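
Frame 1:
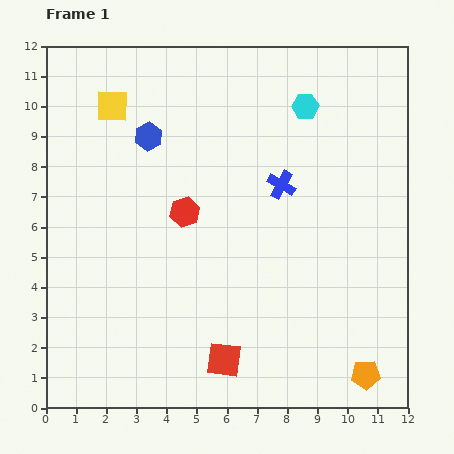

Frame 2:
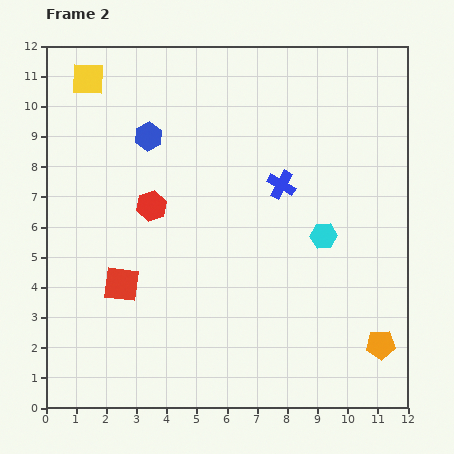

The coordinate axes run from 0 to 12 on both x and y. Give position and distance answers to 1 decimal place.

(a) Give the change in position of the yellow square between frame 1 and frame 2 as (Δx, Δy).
(-0.8, 0.9)

The yellow square was at (2.2, 10.0) in frame 1 and (1.4, 10.9) in frame 2.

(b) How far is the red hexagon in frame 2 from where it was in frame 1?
1.1

The red hexagon moved from (4.6, 6.5) to (3.5, 6.7), a distance of √(1.1² + 0.2²) ≈ 1.1.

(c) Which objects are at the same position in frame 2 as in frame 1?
the blue hexagon, the blue cross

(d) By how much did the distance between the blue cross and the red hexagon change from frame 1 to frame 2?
+1.1

Distance in frame 1: 3.3. Distance in frame 2: 4.4.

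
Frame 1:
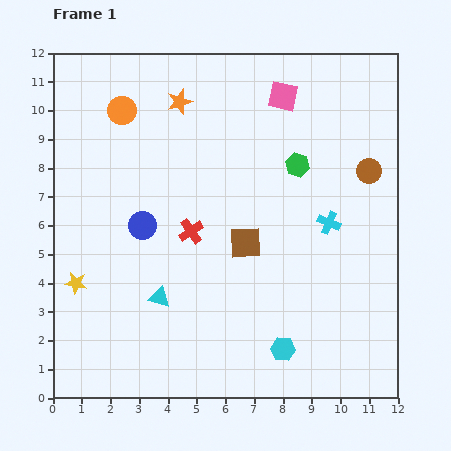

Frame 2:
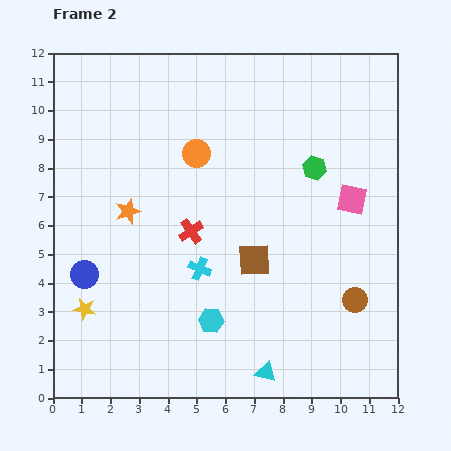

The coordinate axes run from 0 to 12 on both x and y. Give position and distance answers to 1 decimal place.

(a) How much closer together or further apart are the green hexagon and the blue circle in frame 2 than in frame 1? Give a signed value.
+3.0

Distance in frame 1: 5.8. Distance in frame 2: 8.8.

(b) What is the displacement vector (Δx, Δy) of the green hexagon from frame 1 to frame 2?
(0.6, -0.1)

The green hexagon was at (8.5, 8.1) in frame 1 and (9.1, 8.0) in frame 2.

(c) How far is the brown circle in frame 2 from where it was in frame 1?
4.5

The brown circle moved from (11.0, 7.9) to (10.5, 3.4), a distance of √(0.5² + 4.5²) ≈ 4.5.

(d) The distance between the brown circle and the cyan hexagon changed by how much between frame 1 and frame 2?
-1.9

Distance in frame 1: 6.9. Distance in frame 2: 5.0.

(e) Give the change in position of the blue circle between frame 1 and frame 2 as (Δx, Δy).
(-2.0, -1.7)

The blue circle was at (3.1, 6.0) in frame 1 and (1.1, 4.3) in frame 2.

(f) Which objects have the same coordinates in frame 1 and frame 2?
the red cross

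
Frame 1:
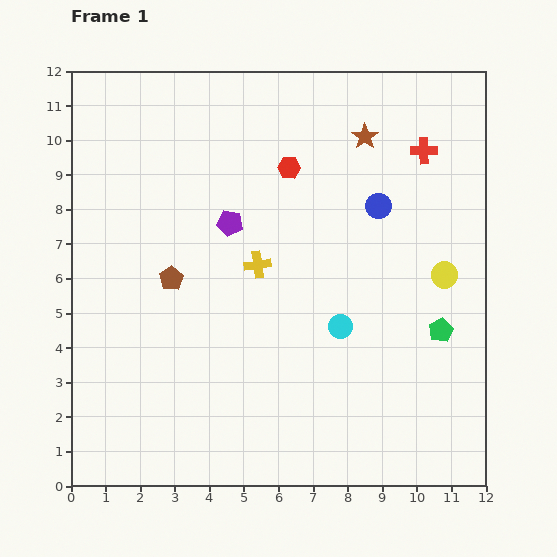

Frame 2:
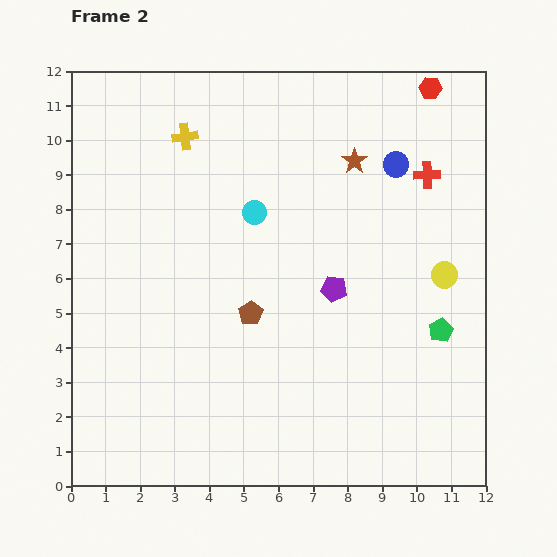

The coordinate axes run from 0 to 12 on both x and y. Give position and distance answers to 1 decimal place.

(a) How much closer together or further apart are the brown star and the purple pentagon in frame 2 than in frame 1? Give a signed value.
-0.9

Distance in frame 1: 4.6. Distance in frame 2: 3.7.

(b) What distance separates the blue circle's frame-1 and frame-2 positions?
1.3

The blue circle moved from (8.9, 8.1) to (9.4, 9.3), a distance of √(0.5² + 1.2²) ≈ 1.3.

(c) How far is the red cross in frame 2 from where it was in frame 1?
0.7

The red cross moved from (10.2, 9.7) to (10.3, 9.0), a distance of √(0.1² + 0.7²) ≈ 0.7.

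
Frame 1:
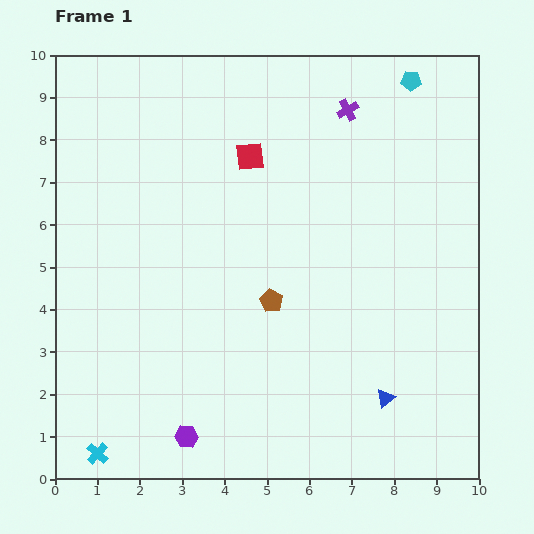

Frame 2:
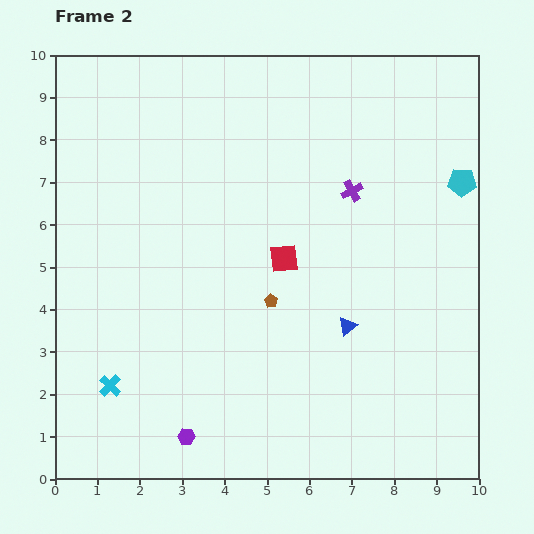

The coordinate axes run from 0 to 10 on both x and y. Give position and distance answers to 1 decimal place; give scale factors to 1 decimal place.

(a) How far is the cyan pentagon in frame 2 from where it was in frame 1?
2.7

The cyan pentagon moved from (8.4, 9.4) to (9.6, 7.0), a distance of √(1.2² + 2.4²) ≈ 2.7.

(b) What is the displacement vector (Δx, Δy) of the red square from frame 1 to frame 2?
(0.8, -2.4)

The red square was at (4.6, 7.6) in frame 1 and (5.4, 5.2) in frame 2.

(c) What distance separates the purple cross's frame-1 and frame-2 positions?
1.9

The purple cross moved from (6.9, 8.7) to (7.0, 6.8), a distance of √(0.1² + 1.9²) ≈ 1.9.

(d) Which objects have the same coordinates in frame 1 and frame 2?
the brown pentagon, the purple hexagon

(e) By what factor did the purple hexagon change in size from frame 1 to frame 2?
0.7×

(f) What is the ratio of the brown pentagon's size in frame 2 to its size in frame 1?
0.6×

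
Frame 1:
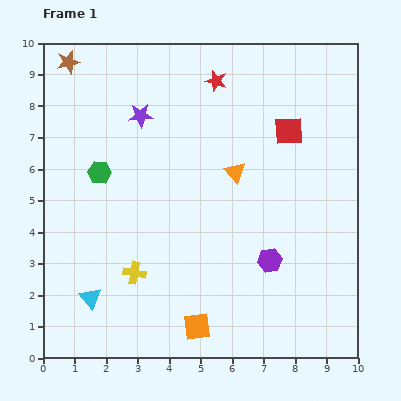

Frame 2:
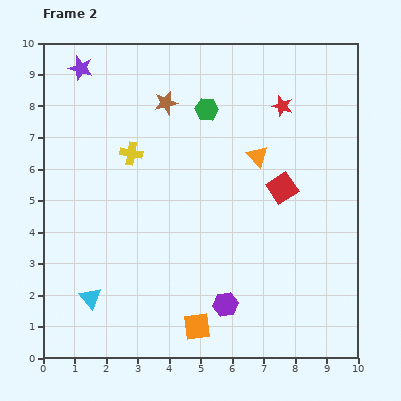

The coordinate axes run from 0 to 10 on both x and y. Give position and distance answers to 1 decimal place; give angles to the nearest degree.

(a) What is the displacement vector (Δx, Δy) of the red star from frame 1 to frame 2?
(2.1, -0.8)

The red star was at (5.5, 8.8) in frame 1 and (7.6, 8.0) in frame 2.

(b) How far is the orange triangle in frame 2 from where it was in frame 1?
0.9

The orange triangle moved from (6.1, 5.9) to (6.8, 6.4), a distance of √(0.7² + 0.5²) ≈ 0.9.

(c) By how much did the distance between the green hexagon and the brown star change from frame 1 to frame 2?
-2.3

Distance in frame 1: 3.6. Distance in frame 2: 1.3.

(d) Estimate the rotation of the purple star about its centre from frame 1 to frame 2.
19° clockwise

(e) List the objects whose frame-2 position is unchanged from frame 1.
the cyan triangle, the orange square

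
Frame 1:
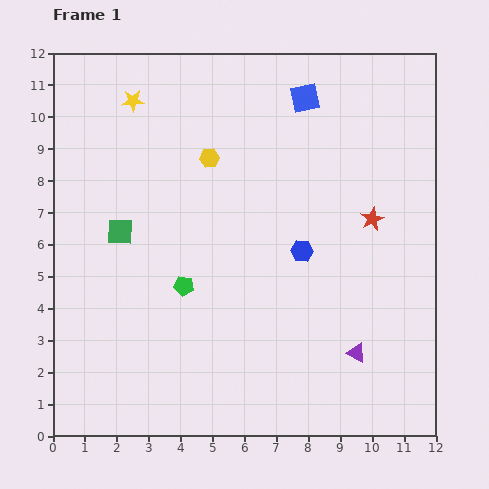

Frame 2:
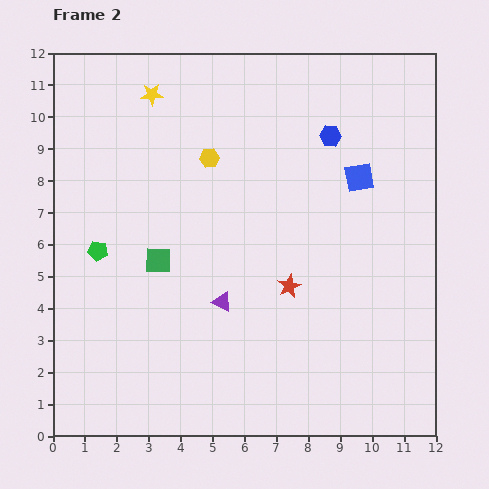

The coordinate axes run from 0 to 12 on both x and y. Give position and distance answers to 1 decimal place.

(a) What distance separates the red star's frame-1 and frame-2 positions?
3.3

The red star moved from (10.0, 6.8) to (7.4, 4.7), a distance of √(2.6² + 2.1²) ≈ 3.3.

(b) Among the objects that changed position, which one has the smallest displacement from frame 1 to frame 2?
the yellow star

(moved 0.6)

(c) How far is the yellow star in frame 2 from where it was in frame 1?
0.6

The yellow star moved from (2.5, 10.5) to (3.1, 10.7), a distance of √(0.6² + 0.2²) ≈ 0.6.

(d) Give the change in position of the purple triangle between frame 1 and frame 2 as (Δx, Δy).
(-4.2, 1.6)

The purple triangle was at (9.5, 2.6) in frame 1 and (5.3, 4.2) in frame 2.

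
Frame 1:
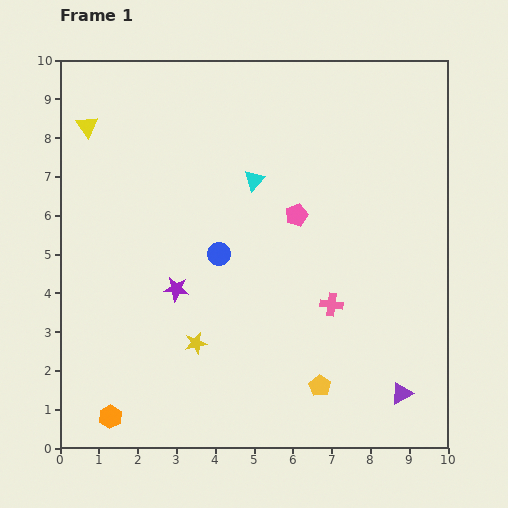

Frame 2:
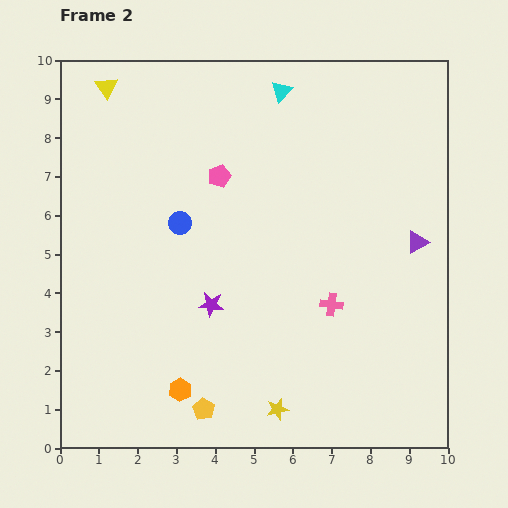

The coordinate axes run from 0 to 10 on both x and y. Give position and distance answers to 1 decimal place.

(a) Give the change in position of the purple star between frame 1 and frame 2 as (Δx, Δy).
(0.9, -0.4)

The purple star was at (3.0, 4.1) in frame 1 and (3.9, 3.7) in frame 2.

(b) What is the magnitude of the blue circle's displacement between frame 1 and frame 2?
1.3

The blue circle moved from (4.1, 5.0) to (3.1, 5.8), a distance of √(1.0² + 0.8²) ≈ 1.3.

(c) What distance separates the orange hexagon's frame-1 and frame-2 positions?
1.9

The orange hexagon moved from (1.3, 0.8) to (3.1, 1.5), a distance of √(1.8² + 0.7²) ≈ 1.9.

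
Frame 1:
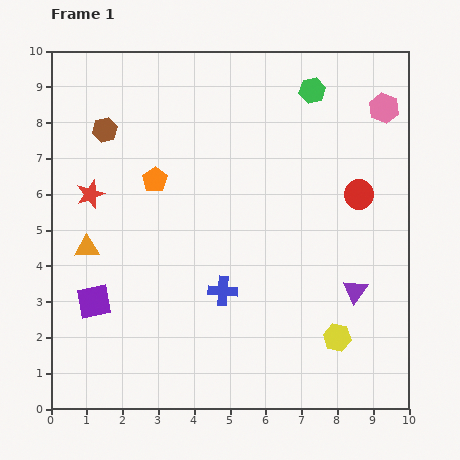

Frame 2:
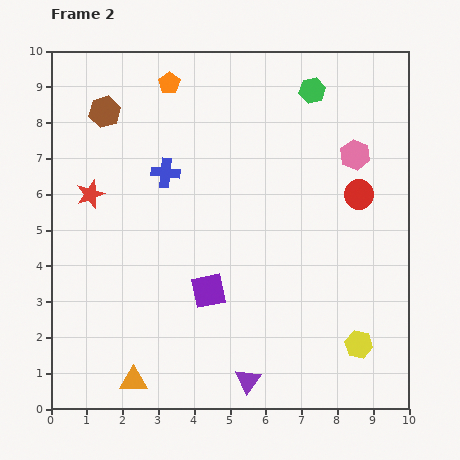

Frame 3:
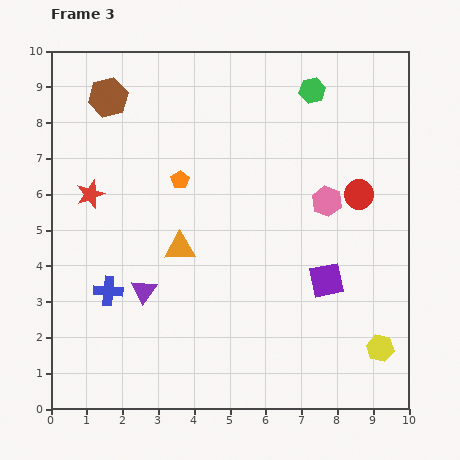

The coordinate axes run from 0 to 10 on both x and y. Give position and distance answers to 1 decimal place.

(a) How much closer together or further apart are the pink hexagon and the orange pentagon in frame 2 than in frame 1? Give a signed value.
-1.1

Distance in frame 1: 6.7. Distance in frame 2: 5.6.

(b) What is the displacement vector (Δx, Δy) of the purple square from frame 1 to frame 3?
(6.5, 0.6)

The purple square was at (1.2, 3.0) in frame 1 and (7.7, 3.6) in frame 3.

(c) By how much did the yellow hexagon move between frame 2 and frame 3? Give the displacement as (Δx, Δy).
(0.6, -0.1)

The yellow hexagon was at (8.6, 1.8) in frame 2 and (9.2, 1.7) in frame 3.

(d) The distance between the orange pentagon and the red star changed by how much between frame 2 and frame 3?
-1.3

Distance in frame 2: 3.8. Distance in frame 3: 2.5.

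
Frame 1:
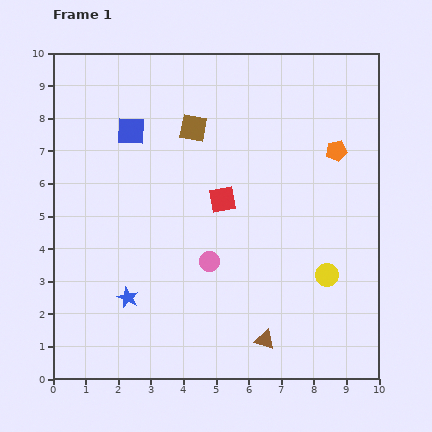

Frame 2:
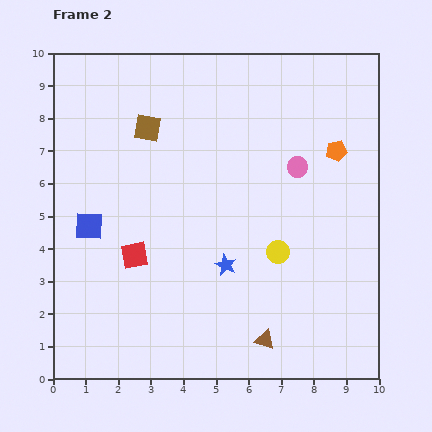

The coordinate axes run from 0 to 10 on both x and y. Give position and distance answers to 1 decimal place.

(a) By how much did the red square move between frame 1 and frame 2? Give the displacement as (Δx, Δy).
(-2.7, -1.7)

The red square was at (5.2, 5.5) in frame 1 and (2.5, 3.8) in frame 2.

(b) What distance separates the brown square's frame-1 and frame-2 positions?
1.4

The brown square moved from (4.3, 7.7) to (2.9, 7.7), a distance of √(1.4² + 0.0²) ≈ 1.4.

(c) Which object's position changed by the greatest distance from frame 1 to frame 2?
the pink circle

(moved 4.0; next 3.2)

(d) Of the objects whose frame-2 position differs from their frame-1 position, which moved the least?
the brown square

(moved 1.4)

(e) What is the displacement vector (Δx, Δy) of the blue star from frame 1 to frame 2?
(3.0, 1.0)

The blue star was at (2.3, 2.5) in frame 1 and (5.3, 3.5) in frame 2.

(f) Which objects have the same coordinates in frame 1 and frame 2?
the brown triangle, the orange pentagon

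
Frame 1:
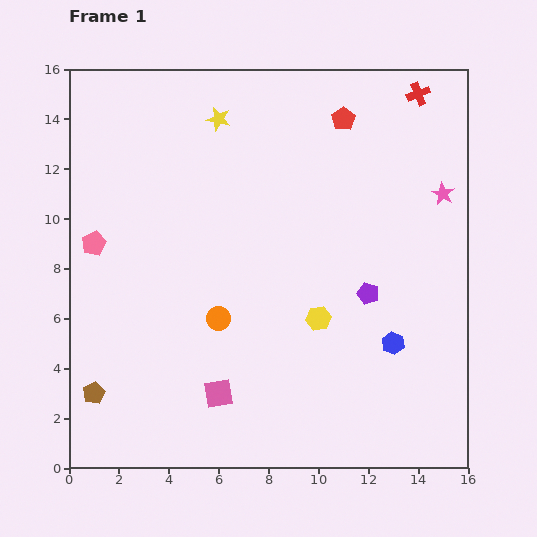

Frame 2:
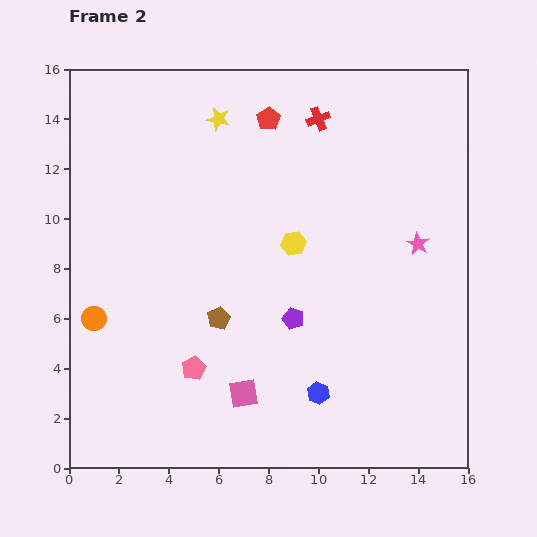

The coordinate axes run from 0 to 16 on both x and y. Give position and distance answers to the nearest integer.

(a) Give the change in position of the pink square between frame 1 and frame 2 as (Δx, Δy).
(1, 0)

The pink square was at (6, 3) in frame 1 and (7, 3) in frame 2.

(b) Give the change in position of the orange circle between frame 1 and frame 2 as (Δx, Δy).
(-5, 0)

The orange circle was at (6, 6) in frame 1 and (1, 6) in frame 2.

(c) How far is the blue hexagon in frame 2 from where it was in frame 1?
4

The blue hexagon moved from (13, 5) to (10, 3), a distance of √(3² + 2²) ≈ 4.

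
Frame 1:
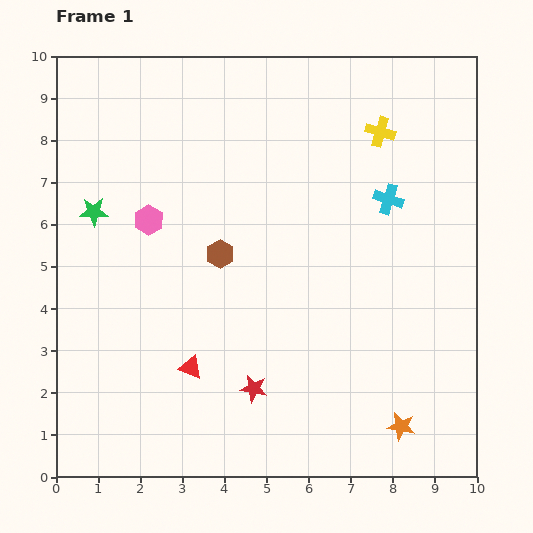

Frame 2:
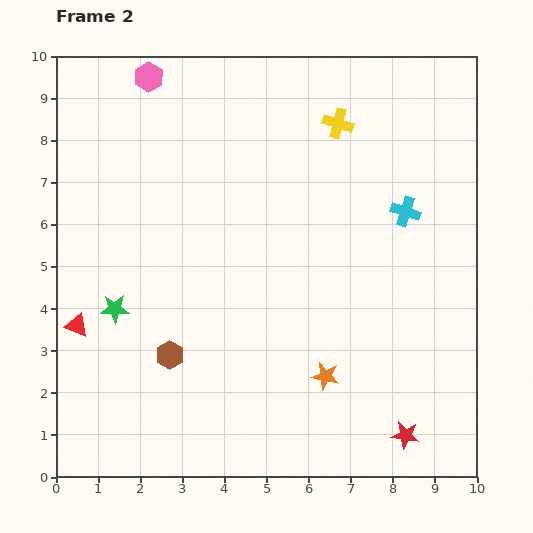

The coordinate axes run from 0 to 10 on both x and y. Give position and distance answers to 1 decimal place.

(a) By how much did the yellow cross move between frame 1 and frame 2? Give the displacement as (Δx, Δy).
(-1.0, 0.2)

The yellow cross was at (7.7, 8.2) in frame 1 and (6.7, 8.4) in frame 2.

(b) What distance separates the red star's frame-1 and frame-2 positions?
3.8

The red star moved from (4.7, 2.1) to (8.3, 1.0), a distance of √(3.6² + 1.1²) ≈ 3.8.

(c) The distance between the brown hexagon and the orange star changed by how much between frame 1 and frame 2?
-2.2

Distance in frame 1: 5.9. Distance in frame 2: 3.7.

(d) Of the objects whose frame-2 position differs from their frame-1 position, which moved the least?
the cyan cross

(moved 0.5)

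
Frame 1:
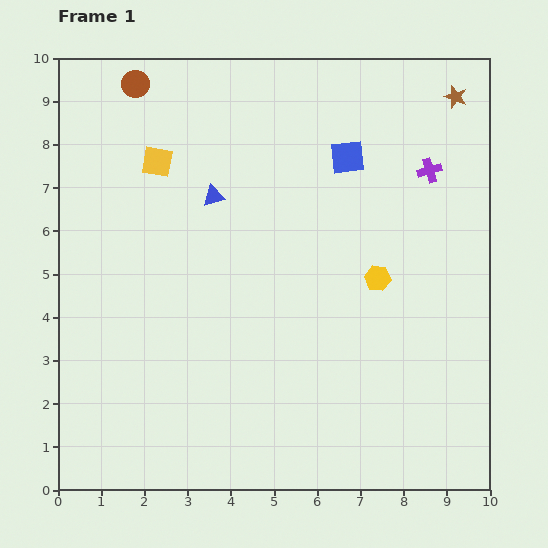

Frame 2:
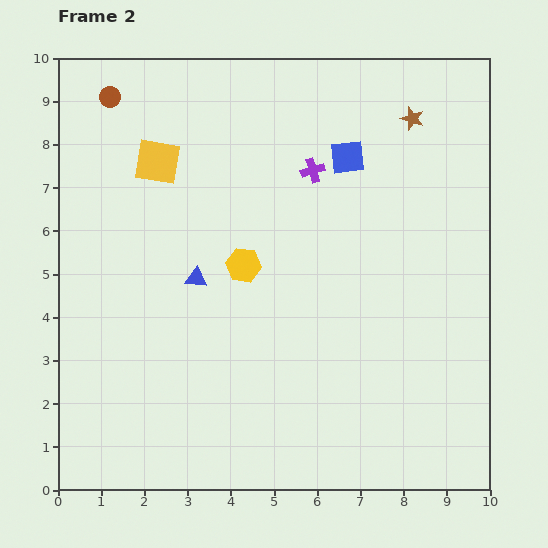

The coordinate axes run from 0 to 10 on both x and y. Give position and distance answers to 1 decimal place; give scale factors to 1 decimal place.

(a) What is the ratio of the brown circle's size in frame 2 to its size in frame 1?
0.8×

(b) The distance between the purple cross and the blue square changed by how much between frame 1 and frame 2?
-1.0

Distance in frame 1: 1.9. Distance in frame 2: 0.9.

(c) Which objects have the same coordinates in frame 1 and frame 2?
the blue square, the yellow square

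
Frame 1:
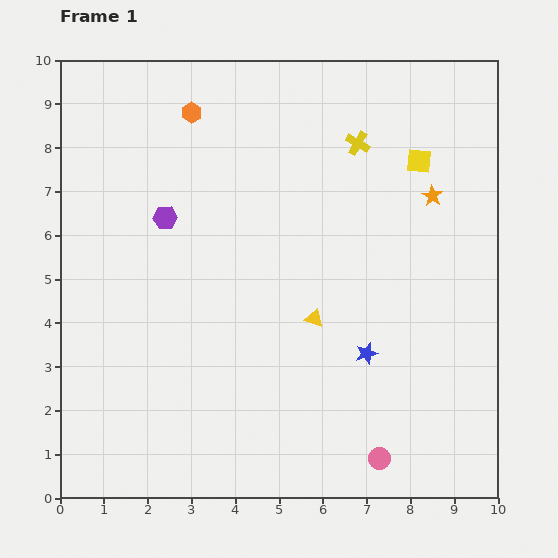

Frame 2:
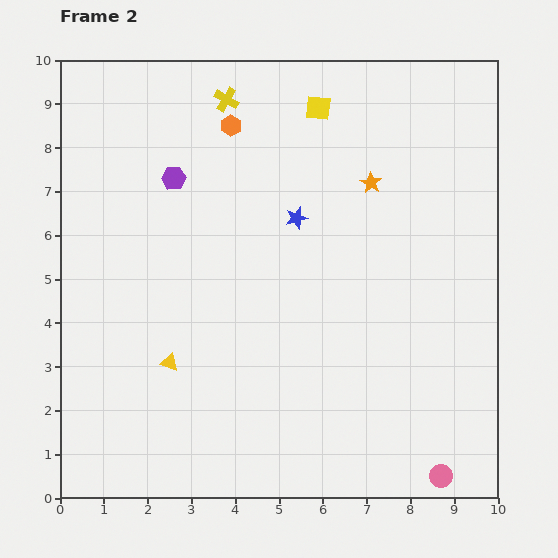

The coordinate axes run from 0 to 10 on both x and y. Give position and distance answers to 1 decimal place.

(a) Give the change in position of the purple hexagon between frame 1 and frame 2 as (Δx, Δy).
(0.2, 0.9)

The purple hexagon was at (2.4, 6.4) in frame 1 and (2.6, 7.3) in frame 2.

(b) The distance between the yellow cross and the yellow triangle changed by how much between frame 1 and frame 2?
+2.0

Distance in frame 1: 4.1. Distance in frame 2: 6.1.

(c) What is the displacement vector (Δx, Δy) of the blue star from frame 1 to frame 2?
(-1.6, 3.1)

The blue star was at (7.0, 3.3) in frame 1 and (5.4, 6.4) in frame 2.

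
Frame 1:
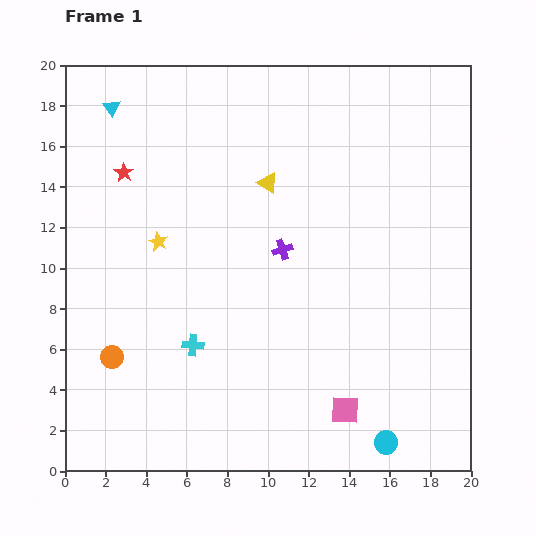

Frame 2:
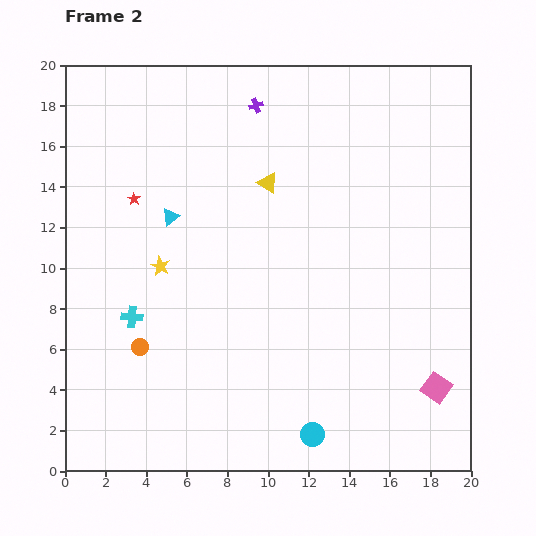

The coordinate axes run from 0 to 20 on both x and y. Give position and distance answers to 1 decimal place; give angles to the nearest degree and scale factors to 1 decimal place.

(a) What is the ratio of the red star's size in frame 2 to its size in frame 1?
0.6×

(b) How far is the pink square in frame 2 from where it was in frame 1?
4.6

The pink square moved from (13.8, 3.0) to (18.3, 4.1), a distance of √(4.5² + 1.1²) ≈ 4.6.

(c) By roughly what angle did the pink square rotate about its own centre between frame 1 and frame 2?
34° clockwise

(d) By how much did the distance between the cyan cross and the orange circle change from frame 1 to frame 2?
-2.4

Distance in frame 1: 4.0. Distance in frame 2: 1.6.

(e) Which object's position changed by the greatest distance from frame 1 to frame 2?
the purple cross

(moved 7.2; next 6.1)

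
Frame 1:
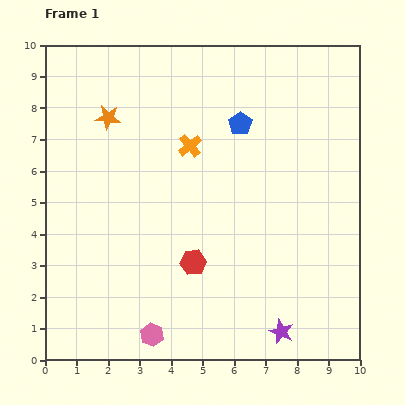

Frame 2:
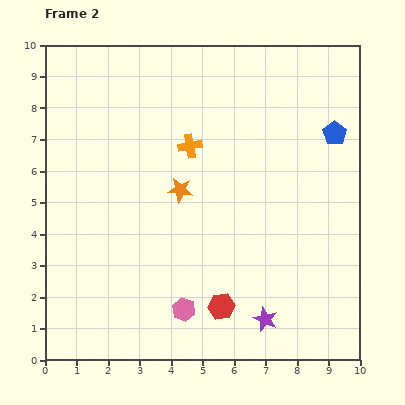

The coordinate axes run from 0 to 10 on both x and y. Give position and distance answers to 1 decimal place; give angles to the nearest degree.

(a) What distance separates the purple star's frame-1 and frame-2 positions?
0.6

The purple star moved from (7.5, 0.9) to (7.0, 1.3), a distance of √(0.5² + 0.4²) ≈ 0.6.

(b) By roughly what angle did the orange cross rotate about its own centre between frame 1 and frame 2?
29° clockwise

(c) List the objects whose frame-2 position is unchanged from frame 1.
the orange cross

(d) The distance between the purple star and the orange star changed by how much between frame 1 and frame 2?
-3.8

Distance in frame 1: 8.7. Distance in frame 2: 4.9.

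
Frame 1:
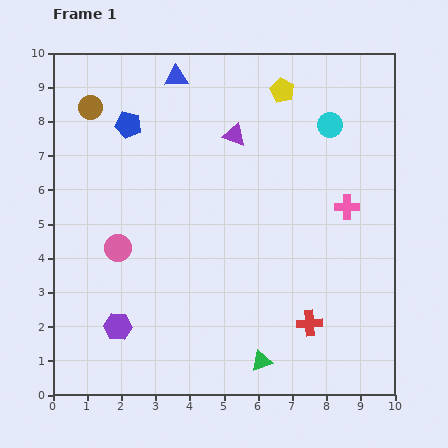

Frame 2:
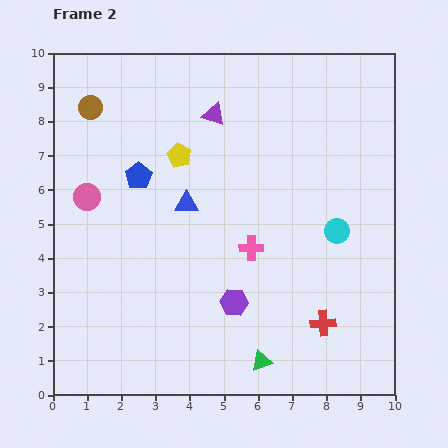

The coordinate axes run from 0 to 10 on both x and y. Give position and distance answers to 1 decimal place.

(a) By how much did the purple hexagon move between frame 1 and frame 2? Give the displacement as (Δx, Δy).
(3.4, 0.7)

The purple hexagon was at (1.9, 2.0) in frame 1 and (5.3, 2.7) in frame 2.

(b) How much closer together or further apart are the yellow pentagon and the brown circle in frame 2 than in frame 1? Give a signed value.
-2.6

Distance in frame 1: 5.6. Distance in frame 2: 3.0.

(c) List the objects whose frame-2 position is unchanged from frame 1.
the brown circle, the green triangle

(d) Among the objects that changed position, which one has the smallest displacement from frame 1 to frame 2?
the red cross

(moved 0.4)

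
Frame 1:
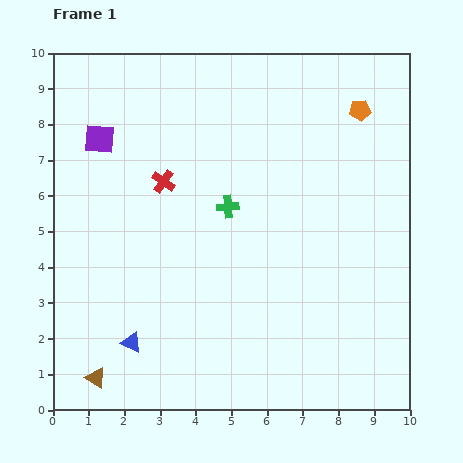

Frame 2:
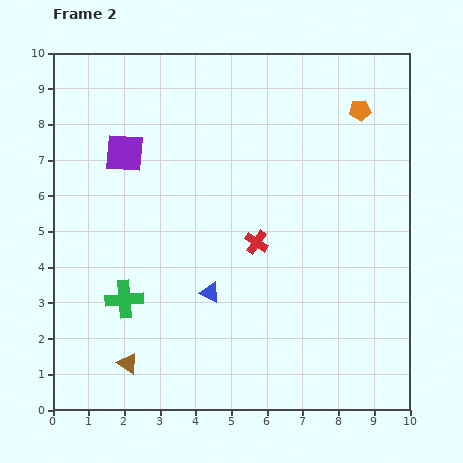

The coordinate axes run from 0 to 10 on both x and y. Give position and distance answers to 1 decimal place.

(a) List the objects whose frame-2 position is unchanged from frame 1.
the orange pentagon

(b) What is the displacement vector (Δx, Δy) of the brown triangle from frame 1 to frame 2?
(0.9, 0.4)

The brown triangle was at (1.2, 0.9) in frame 1 and (2.1, 1.3) in frame 2.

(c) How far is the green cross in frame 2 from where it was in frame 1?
3.9

The green cross moved from (4.9, 5.7) to (2.0, 3.1), a distance of √(2.9² + 2.6²) ≈ 3.9.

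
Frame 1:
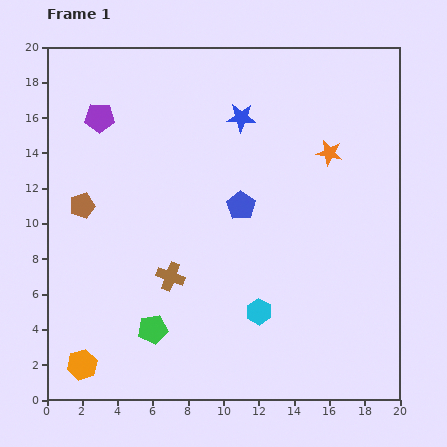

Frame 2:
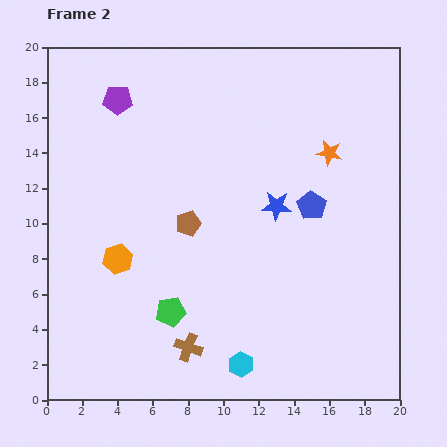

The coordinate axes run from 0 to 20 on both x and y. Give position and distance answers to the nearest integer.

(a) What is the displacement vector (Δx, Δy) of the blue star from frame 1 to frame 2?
(2, -5)

The blue star was at (11, 16) in frame 1 and (13, 11) in frame 2.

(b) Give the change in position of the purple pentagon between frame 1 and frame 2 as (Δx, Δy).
(1, 1)

The purple pentagon was at (3, 16) in frame 1 and (4, 17) in frame 2.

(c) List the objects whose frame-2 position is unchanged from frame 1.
the orange star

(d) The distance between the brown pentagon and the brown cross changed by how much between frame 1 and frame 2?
+1

Distance in frame 1: 6. Distance in frame 2: 7.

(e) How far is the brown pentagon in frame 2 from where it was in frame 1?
6

The brown pentagon moved from (2, 11) to (8, 10), a distance of √(6² + 1²) ≈ 6.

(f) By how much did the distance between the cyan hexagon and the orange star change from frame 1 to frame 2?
+3

Distance in frame 1: 10. Distance in frame 2: 13.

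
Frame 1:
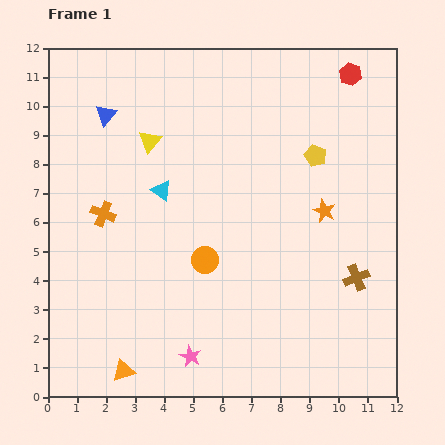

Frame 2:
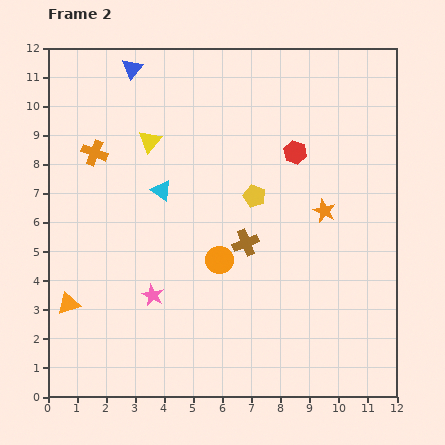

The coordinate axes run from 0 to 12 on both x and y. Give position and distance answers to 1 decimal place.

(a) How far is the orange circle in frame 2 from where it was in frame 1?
0.5

The orange circle moved from (5.4, 4.7) to (5.9, 4.7), a distance of √(0.5² + 0.0²) ≈ 0.5.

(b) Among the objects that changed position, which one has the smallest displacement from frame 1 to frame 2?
the orange circle

(moved 0.5)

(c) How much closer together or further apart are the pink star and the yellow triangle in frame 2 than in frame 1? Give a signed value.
-2.2

Distance in frame 1: 7.5. Distance in frame 2: 5.3.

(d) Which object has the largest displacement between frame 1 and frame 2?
the brown cross

(moved 4.0; next 3.3)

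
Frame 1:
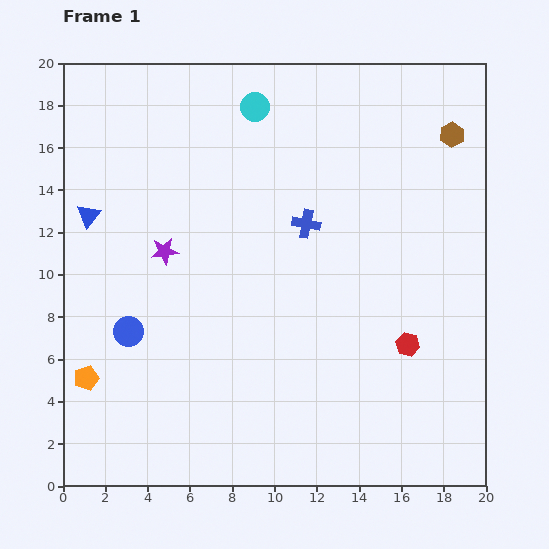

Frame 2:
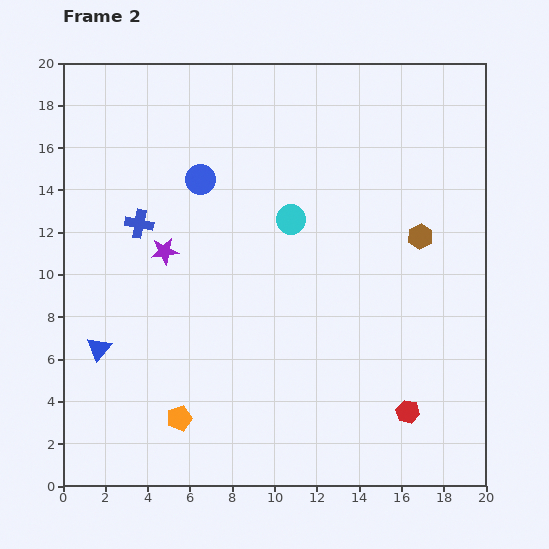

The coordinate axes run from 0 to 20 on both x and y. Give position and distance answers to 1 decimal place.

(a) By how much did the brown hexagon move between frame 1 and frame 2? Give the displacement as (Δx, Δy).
(-1.5, -4.8)

The brown hexagon was at (18.4, 16.6) in frame 1 and (16.9, 11.8) in frame 2.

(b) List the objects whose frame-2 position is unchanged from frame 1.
the purple star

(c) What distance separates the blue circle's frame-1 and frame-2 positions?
8.0

The blue circle moved from (3.1, 7.3) to (6.5, 14.5), a distance of √(3.4² + 7.2²) ≈ 8.0.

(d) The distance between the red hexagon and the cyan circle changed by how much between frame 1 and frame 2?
-2.7

Distance in frame 1: 13.3. Distance in frame 2: 10.6.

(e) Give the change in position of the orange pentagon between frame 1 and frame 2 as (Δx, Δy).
(4.4, -1.9)

The orange pentagon was at (1.1, 5.1) in frame 1 and (5.5, 3.2) in frame 2.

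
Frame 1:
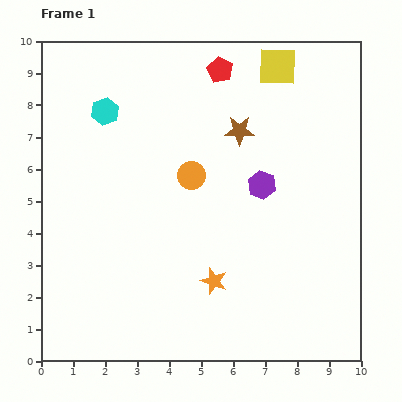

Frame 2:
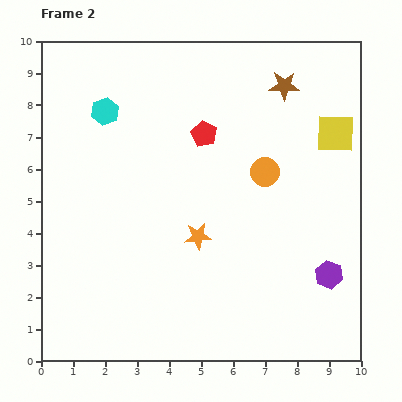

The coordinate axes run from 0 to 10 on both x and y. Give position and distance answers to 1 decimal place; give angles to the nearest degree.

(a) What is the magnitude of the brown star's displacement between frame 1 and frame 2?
2.0

The brown star moved from (6.2, 7.2) to (7.6, 8.6), a distance of √(1.4² + 1.4²) ≈ 2.0.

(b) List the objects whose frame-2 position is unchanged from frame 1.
the cyan hexagon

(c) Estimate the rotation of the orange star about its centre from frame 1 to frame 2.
25° counter-clockwise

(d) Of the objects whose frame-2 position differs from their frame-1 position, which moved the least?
the orange star

(moved 1.5)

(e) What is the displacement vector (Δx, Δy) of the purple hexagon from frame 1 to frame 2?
(2.1, -2.8)

The purple hexagon was at (6.9, 5.5) in frame 1 and (9.0, 2.7) in frame 2.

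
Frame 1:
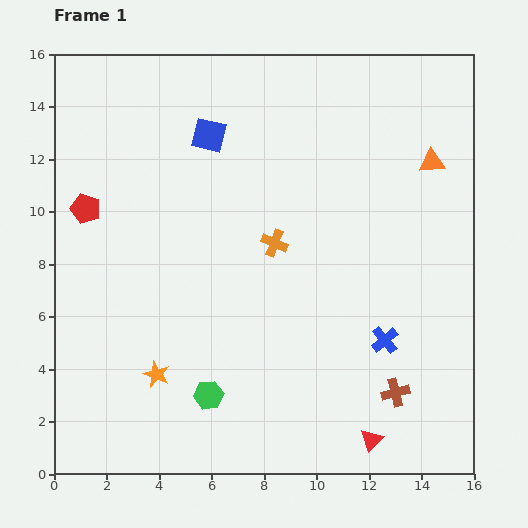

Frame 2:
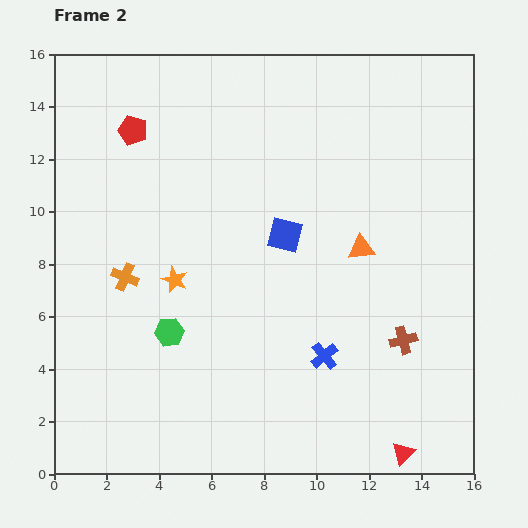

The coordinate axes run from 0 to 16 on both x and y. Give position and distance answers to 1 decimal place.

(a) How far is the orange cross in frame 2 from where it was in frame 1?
5.8

The orange cross moved from (8.4, 8.8) to (2.7, 7.5), a distance of √(5.7² + 1.3²) ≈ 5.8.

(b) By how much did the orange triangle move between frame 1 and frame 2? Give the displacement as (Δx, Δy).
(-2.7, -3.3)

The orange triangle was at (14.4, 11.9) in frame 1 and (11.7, 8.6) in frame 2.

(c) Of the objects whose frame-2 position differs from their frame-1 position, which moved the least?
the red triangle

(moved 1.3)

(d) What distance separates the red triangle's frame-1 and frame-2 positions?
1.3

The red triangle moved from (12.1, 1.3) to (13.3, 0.8), a distance of √(1.2² + 0.5²) ≈ 1.3.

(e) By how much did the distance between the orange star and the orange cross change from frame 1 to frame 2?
-4.8

Distance in frame 1: 6.7. Distance in frame 2: 1.9.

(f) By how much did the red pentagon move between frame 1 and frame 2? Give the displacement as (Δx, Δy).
(1.8, 3.0)

The red pentagon was at (1.2, 10.1) in frame 1 and (3.0, 13.1) in frame 2.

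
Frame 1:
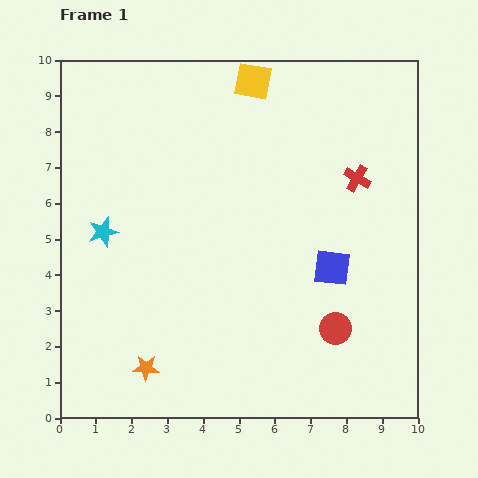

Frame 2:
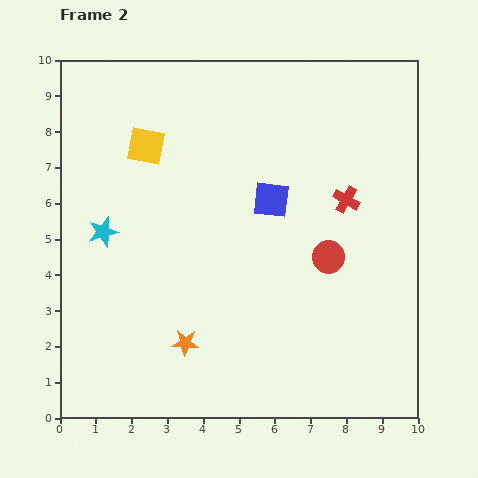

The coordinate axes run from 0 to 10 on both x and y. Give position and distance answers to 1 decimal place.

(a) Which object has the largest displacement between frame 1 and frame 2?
the yellow square

(moved 3.5; next 2.5)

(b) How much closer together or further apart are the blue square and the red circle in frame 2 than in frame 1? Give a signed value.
+0.6

Distance in frame 1: 1.7. Distance in frame 2: 2.3.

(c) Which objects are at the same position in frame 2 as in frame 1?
the cyan star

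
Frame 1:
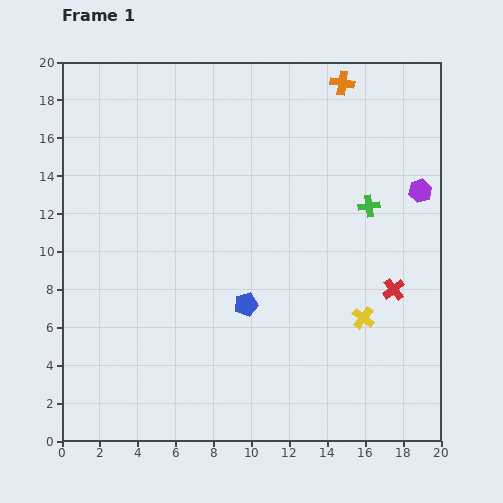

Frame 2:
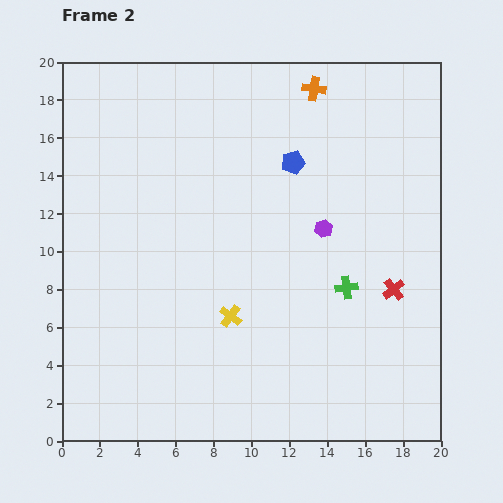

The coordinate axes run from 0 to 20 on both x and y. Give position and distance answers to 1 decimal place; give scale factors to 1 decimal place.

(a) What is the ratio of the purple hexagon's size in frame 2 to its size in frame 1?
0.8×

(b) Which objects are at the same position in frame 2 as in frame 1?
the red cross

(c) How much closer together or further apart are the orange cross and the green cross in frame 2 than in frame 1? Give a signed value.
+4.0

Distance in frame 1: 6.6. Distance in frame 2: 10.6.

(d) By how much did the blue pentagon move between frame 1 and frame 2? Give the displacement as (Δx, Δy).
(2.5, 7.5)

The blue pentagon was at (9.7, 7.2) in frame 1 and (12.2, 14.7) in frame 2.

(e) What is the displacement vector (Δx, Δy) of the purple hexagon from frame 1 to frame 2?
(-5.1, -2.0)

The purple hexagon was at (18.9, 13.2) in frame 1 and (13.8, 11.2) in frame 2.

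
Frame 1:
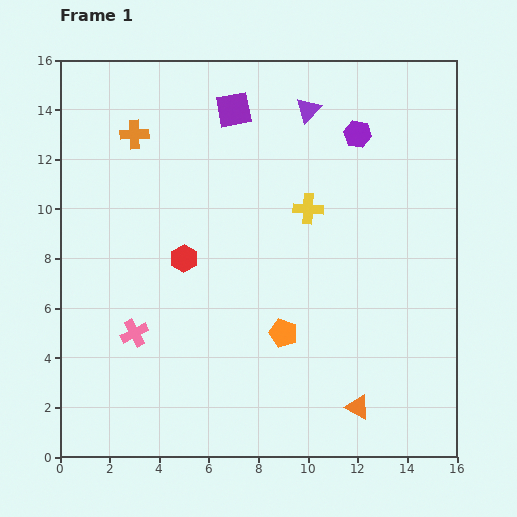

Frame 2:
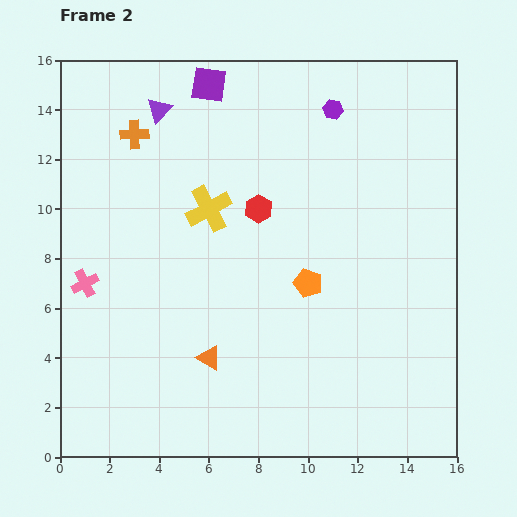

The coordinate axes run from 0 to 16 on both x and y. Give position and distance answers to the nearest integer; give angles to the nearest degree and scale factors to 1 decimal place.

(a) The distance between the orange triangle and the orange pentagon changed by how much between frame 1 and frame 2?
+1

Distance in frame 1: 4. Distance in frame 2: 5.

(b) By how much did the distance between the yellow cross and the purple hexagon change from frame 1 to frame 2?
+2

Distance in frame 1: 4. Distance in frame 2: 6.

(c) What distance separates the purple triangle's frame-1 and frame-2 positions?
6

The purple triangle moved from (10, 14) to (4, 14), a distance of √(6² + 0²) ≈ 6.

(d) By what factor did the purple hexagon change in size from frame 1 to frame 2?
0.7×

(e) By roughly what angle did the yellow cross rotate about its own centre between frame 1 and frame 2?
32° counter-clockwise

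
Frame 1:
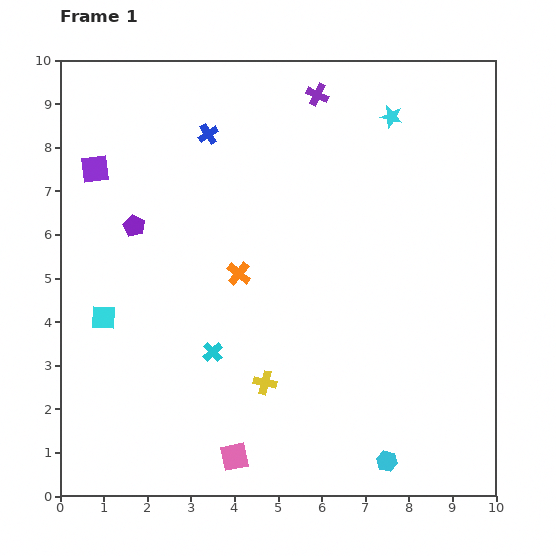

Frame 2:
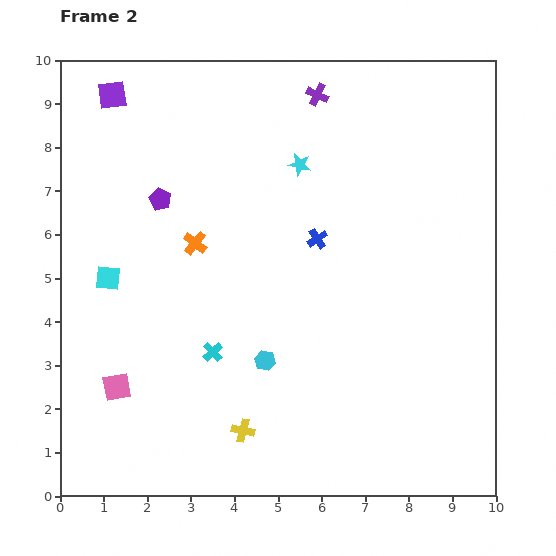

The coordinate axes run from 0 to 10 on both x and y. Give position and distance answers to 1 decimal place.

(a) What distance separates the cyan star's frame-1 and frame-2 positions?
2.4

The cyan star moved from (7.6, 8.7) to (5.5, 7.6), a distance of √(2.1² + 1.1²) ≈ 2.4.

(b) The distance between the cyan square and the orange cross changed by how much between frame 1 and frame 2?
-1.1

Distance in frame 1: 3.3. Distance in frame 2: 2.2.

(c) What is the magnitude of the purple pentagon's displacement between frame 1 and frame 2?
0.8

The purple pentagon moved from (1.7, 6.2) to (2.3, 6.8), a distance of √(0.6² + 0.6²) ≈ 0.8.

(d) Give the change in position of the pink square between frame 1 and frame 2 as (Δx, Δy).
(-2.7, 1.6)

The pink square was at (4.0, 0.9) in frame 1 and (1.3, 2.5) in frame 2.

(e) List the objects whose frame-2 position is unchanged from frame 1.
the purple cross, the cyan cross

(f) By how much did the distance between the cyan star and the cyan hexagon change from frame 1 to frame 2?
-3.3

Distance in frame 1: 7.9. Distance in frame 2: 4.6.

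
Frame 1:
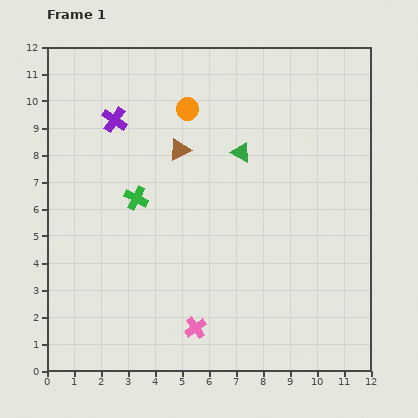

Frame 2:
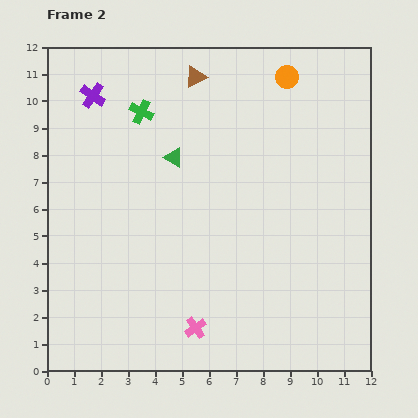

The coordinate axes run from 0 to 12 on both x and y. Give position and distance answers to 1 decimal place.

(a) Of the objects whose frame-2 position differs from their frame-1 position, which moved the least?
the purple cross

(moved 1.2)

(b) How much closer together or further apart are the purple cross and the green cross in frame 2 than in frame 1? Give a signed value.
-1.1

Distance in frame 1: 3.0. Distance in frame 2: 1.9.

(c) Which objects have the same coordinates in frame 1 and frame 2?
the pink cross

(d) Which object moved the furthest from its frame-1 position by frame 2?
the orange circle

(moved 3.9; next 3.2)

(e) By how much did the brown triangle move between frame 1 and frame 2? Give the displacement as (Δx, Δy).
(0.6, 2.7)

The brown triangle was at (4.9, 8.2) in frame 1 and (5.5, 10.9) in frame 2.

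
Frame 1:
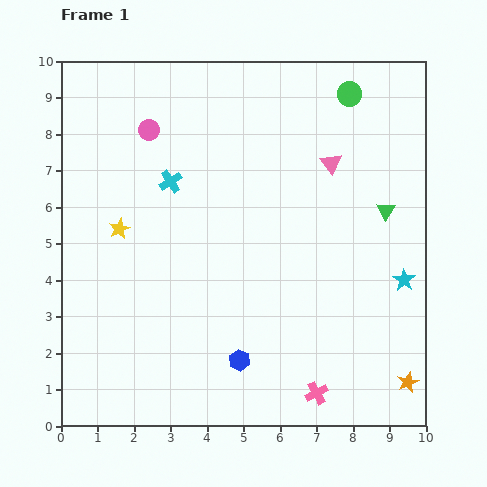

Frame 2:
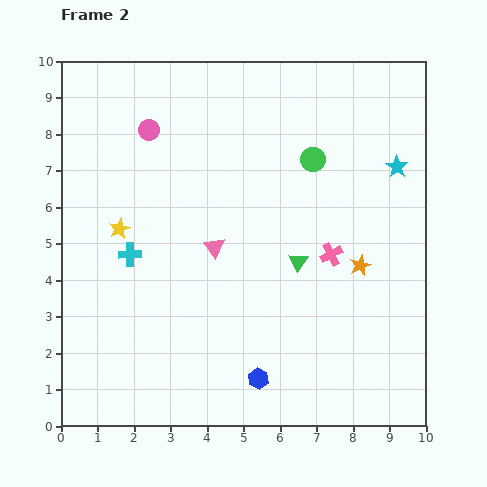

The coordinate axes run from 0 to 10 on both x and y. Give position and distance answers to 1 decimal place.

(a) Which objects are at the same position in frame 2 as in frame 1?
the pink circle, the yellow star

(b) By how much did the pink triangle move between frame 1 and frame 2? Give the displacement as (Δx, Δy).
(-3.2, -2.3)

The pink triangle was at (7.4, 7.2) in frame 1 and (4.2, 4.9) in frame 2.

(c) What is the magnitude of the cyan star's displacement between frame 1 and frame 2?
3.1

The cyan star moved from (9.4, 4.0) to (9.2, 7.1), a distance of √(0.2² + 3.1²) ≈ 3.1.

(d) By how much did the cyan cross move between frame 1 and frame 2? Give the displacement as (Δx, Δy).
(-1.1, -2.0)

The cyan cross was at (3.0, 6.7) in frame 1 and (1.9, 4.7) in frame 2.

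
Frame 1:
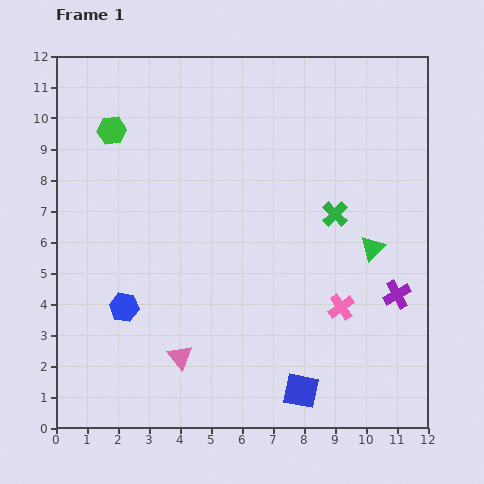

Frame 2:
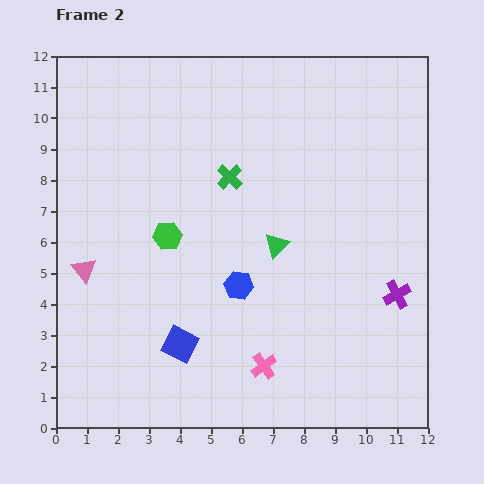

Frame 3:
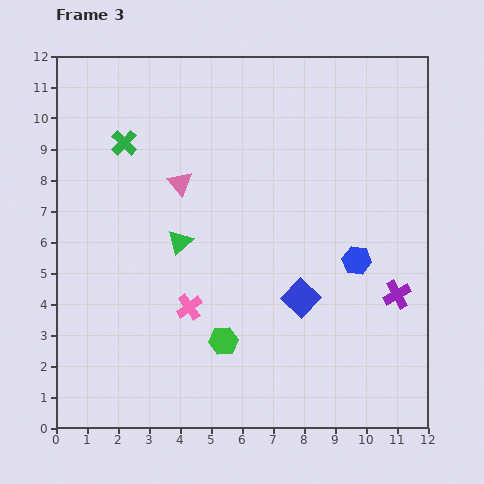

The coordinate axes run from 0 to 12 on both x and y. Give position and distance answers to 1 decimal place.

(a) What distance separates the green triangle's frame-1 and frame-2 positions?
3.1

The green triangle moved from (10.2, 5.8) to (7.1, 5.9), a distance of √(3.1² + 0.1²) ≈ 3.1.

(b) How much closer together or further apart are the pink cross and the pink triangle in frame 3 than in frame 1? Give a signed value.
-1.4

Distance in frame 1: 5.4. Distance in frame 3: 4.0.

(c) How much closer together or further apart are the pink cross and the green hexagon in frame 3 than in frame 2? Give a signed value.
-3.6

Distance in frame 2: 5.2. Distance in frame 3: 1.6.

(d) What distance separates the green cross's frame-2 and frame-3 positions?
3.6

The green cross moved from (5.6, 8.1) to (2.2, 9.2), a distance of √(3.4² + 1.1²) ≈ 3.6.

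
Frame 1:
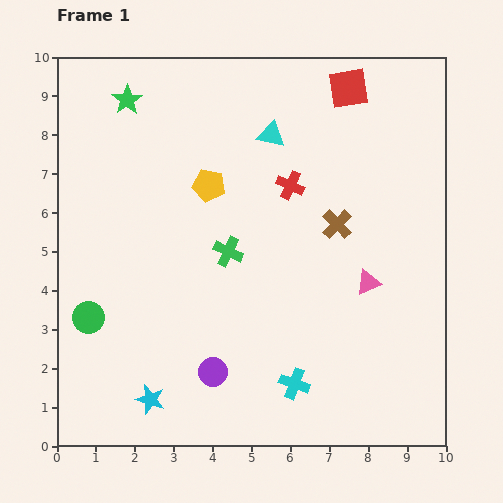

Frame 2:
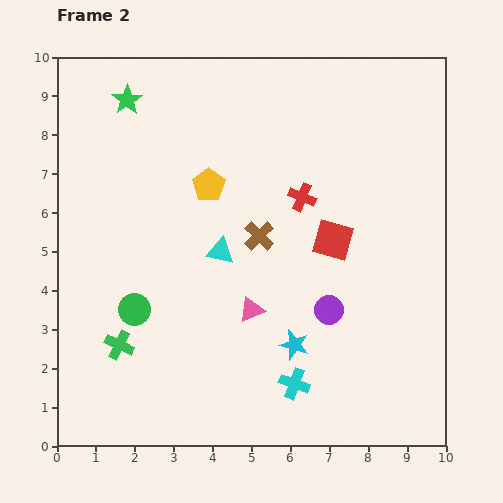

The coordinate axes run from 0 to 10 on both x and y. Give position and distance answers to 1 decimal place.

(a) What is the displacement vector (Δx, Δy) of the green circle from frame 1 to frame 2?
(1.2, 0.2)

The green circle was at (0.8, 3.3) in frame 1 and (2.0, 3.5) in frame 2.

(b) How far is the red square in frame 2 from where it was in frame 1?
3.9

The red square moved from (7.5, 9.2) to (7.1, 5.3), a distance of √(0.4² + 3.9²) ≈ 3.9.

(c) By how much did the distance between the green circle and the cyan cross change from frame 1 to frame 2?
-1.1

Distance in frame 1: 5.6. Distance in frame 2: 4.5.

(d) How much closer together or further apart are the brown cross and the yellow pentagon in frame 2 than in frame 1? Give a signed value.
-1.6

Distance in frame 1: 3.4. Distance in frame 2: 1.8.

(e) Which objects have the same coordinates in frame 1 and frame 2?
the cyan cross, the green star, the yellow pentagon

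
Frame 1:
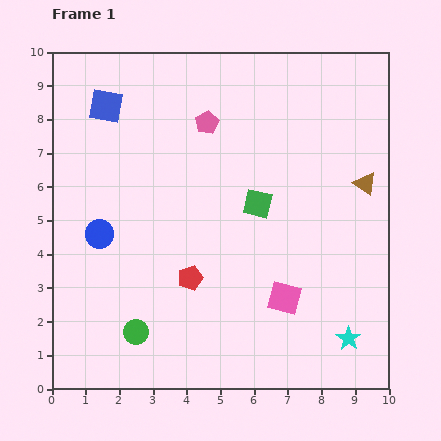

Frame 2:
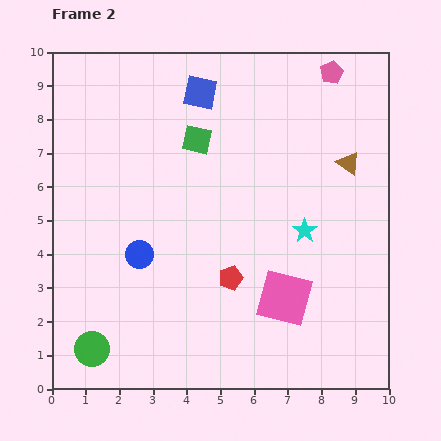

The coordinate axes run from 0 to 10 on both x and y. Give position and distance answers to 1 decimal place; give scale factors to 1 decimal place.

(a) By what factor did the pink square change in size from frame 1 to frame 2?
1.7×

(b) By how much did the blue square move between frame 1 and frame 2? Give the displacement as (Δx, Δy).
(2.8, 0.4)

The blue square was at (1.6, 8.4) in frame 1 and (4.4, 8.8) in frame 2.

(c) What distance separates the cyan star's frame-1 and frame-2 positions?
3.5

The cyan star moved from (8.8, 1.5) to (7.5, 4.7), a distance of √(1.3² + 3.2²) ≈ 3.5.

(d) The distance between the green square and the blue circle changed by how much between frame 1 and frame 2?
-1.0

Distance in frame 1: 4.8. Distance in frame 2: 3.8.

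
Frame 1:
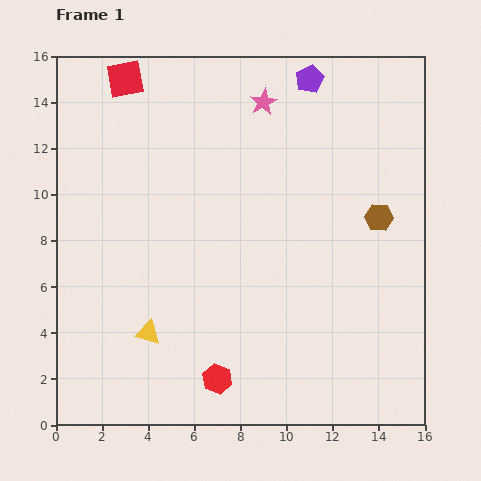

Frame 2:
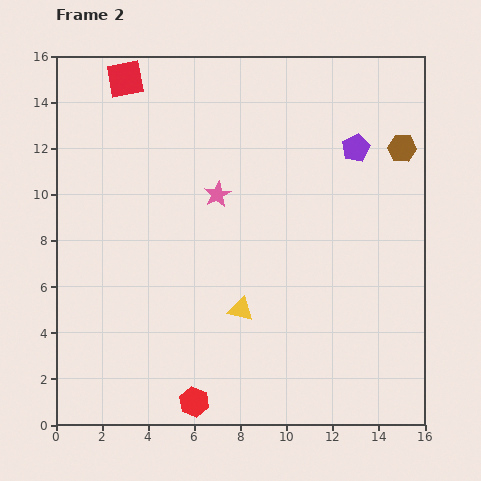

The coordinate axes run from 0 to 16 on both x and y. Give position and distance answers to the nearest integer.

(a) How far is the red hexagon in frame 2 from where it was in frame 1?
1

The red hexagon moved from (7, 2) to (6, 1), a distance of √(1² + 1²) ≈ 1.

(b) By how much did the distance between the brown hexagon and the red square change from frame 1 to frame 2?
-1

Distance in frame 1: 13. Distance in frame 2: 12.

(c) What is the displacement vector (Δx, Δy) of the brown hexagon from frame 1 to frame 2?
(1, 3)

The brown hexagon was at (14, 9) in frame 1 and (15, 12) in frame 2.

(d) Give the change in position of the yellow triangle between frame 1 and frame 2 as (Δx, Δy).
(4, 1)

The yellow triangle was at (4, 4) in frame 1 and (8, 5) in frame 2.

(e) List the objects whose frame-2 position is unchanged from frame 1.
the red square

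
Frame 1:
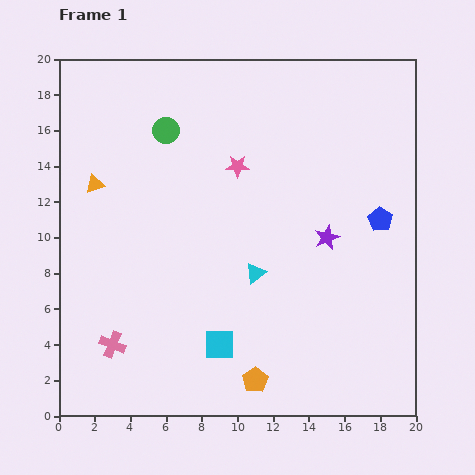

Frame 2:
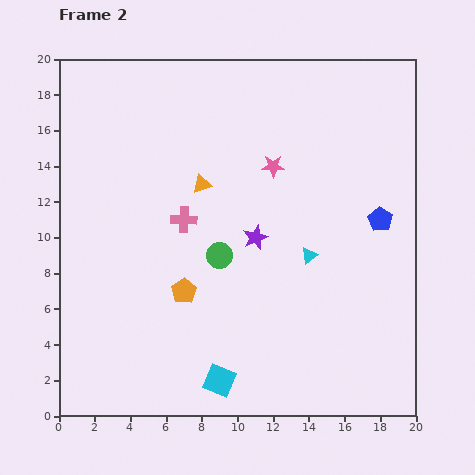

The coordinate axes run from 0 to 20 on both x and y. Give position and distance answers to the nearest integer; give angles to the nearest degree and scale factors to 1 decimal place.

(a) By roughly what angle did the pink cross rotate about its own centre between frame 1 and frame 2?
21° counter-clockwise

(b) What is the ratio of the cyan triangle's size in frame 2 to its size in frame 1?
0.8×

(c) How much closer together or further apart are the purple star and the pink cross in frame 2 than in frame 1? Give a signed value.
-9

Distance in frame 1: 13. Distance in frame 2: 4.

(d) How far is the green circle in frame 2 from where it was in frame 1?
8

The green circle moved from (6, 16) to (9, 9), a distance of √(3² + 7²) ≈ 8.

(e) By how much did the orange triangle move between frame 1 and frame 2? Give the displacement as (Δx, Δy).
(6, 0)

The orange triangle was at (2, 13) in frame 1 and (8, 13) in frame 2.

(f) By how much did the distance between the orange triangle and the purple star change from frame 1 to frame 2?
-9

Distance in frame 1: 13. Distance in frame 2: 4.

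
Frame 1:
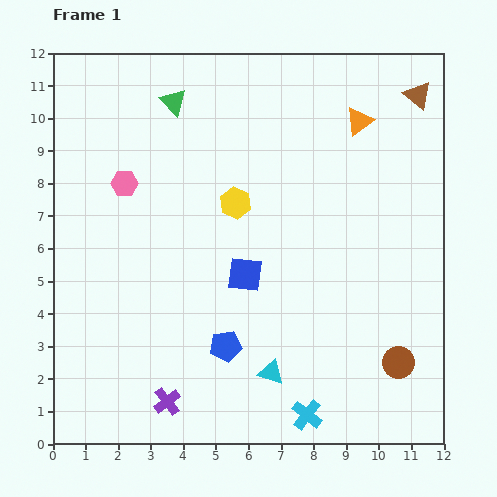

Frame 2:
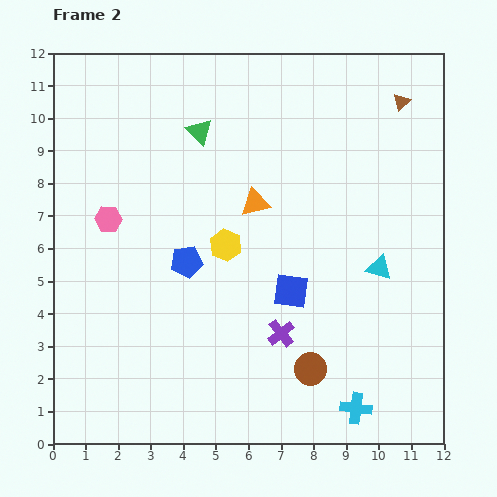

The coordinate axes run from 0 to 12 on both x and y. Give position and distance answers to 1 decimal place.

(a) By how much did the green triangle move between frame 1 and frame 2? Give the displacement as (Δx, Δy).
(0.8, -0.9)

The green triangle was at (3.7, 10.5) in frame 1 and (4.5, 9.6) in frame 2.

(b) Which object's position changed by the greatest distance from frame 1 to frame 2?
the cyan triangle

(moved 4.6; next 4.1)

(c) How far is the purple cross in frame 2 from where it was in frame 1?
4.1

The purple cross moved from (3.5, 1.3) to (7.0, 3.4), a distance of √(3.5² + 2.1²) ≈ 4.1.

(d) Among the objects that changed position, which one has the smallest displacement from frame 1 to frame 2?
the brown triangle

(moved 0.5)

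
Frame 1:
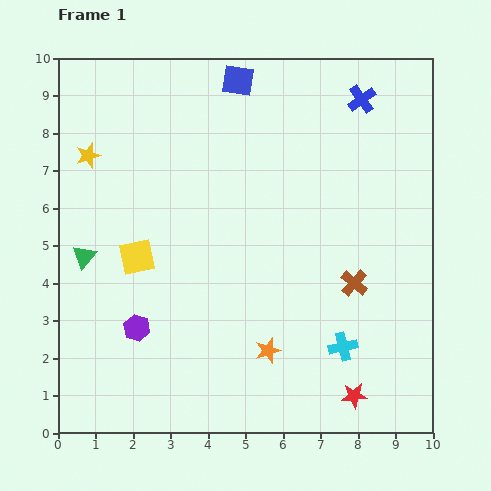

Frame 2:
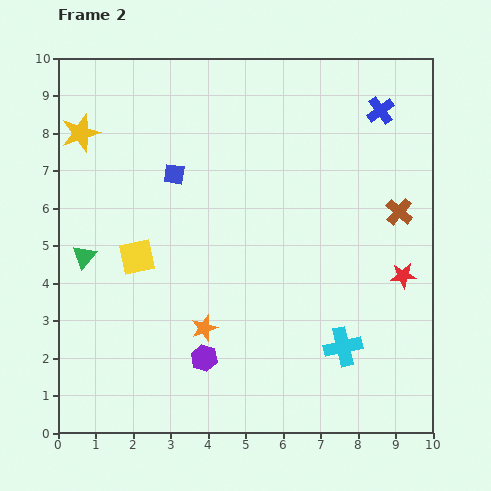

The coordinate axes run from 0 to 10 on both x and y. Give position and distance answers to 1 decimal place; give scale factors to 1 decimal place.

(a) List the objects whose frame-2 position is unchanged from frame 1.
the yellow square, the cyan cross, the green triangle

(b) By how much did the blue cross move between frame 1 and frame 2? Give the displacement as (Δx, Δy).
(0.5, -0.3)

The blue cross was at (8.1, 8.9) in frame 1 and (8.6, 8.6) in frame 2.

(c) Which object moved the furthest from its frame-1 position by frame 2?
the red star

(moved 3.5; next 3.0)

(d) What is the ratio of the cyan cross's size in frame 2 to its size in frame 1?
1.4×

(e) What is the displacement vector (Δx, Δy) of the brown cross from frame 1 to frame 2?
(1.2, 1.9)

The brown cross was at (7.9, 4.0) in frame 1 and (9.1, 5.9) in frame 2.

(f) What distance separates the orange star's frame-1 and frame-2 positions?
1.8

The orange star moved from (5.6, 2.2) to (3.9, 2.8), a distance of √(1.7² + 0.6²) ≈ 1.8.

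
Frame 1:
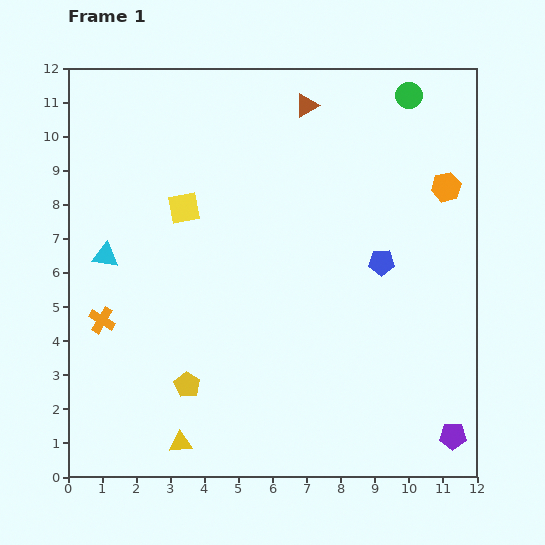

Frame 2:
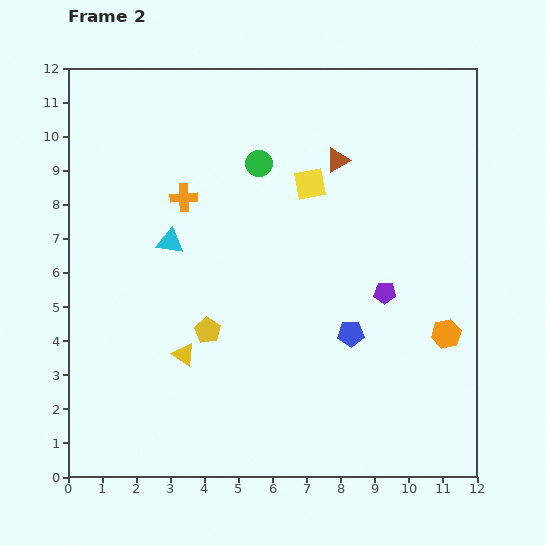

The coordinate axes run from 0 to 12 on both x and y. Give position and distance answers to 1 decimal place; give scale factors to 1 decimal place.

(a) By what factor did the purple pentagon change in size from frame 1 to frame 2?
0.8×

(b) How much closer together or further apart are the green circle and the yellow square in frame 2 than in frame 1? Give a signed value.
-5.8

Distance in frame 1: 7.4. Distance in frame 2: 1.6.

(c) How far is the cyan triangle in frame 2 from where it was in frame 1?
1.9

The cyan triangle moved from (1.1, 6.5) to (3.0, 6.9), a distance of √(1.9² + 0.4²) ≈ 1.9.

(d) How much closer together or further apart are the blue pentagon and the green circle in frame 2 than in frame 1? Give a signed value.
+0.7

Distance in frame 1: 5.0. Distance in frame 2: 5.7.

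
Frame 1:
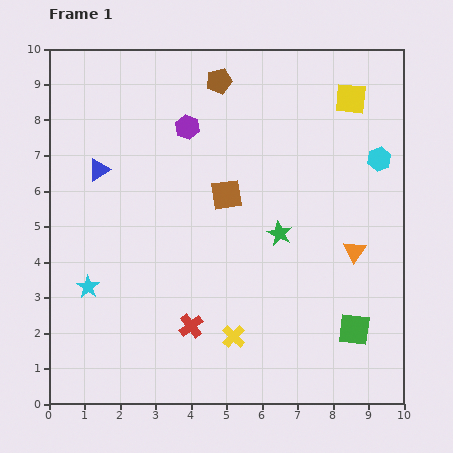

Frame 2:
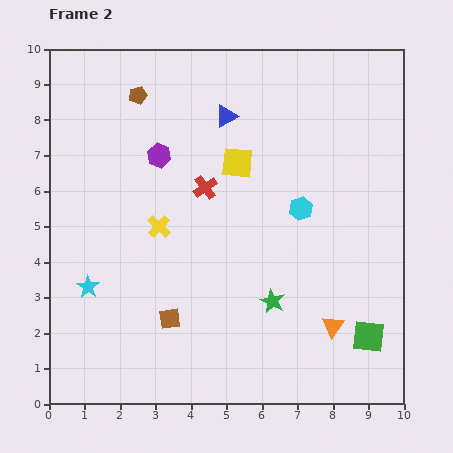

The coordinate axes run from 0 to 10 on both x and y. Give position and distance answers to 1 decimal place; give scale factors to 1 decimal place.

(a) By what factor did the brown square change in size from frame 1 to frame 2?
0.7×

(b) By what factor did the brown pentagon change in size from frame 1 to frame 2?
0.7×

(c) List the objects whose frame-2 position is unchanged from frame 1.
the cyan star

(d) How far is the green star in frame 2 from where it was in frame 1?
1.9

The green star moved from (6.5, 4.8) to (6.3, 2.9), a distance of √(0.2² + 1.9²) ≈ 1.9.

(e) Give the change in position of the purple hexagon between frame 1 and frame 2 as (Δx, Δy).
(-0.8, -0.8)

The purple hexagon was at (3.9, 7.8) in frame 1 and (3.1, 7.0) in frame 2.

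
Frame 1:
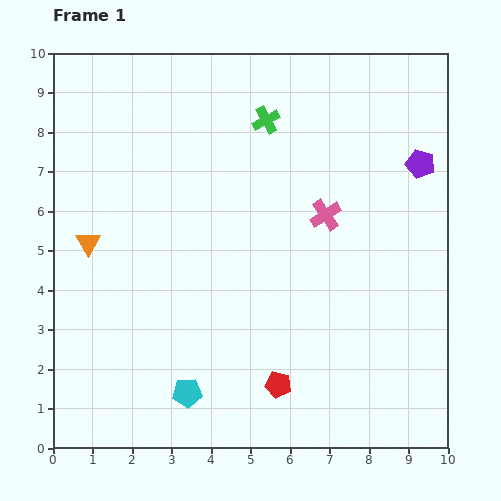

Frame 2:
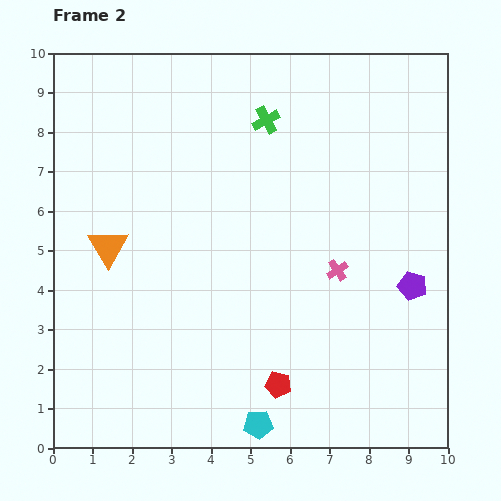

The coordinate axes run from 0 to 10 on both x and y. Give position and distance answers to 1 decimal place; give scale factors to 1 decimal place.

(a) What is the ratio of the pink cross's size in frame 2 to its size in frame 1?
0.7×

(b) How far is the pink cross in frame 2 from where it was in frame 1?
1.4

The pink cross moved from (6.9, 5.9) to (7.2, 4.5), a distance of √(0.3² + 1.4²) ≈ 1.4.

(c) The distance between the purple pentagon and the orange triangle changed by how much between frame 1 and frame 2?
-0.8

Distance in frame 1: 8.6. Distance in frame 2: 7.8.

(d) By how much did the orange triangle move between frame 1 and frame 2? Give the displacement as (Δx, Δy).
(0.5, -0.1)

The orange triangle was at (0.9, 5.2) in frame 1 and (1.4, 5.1) in frame 2.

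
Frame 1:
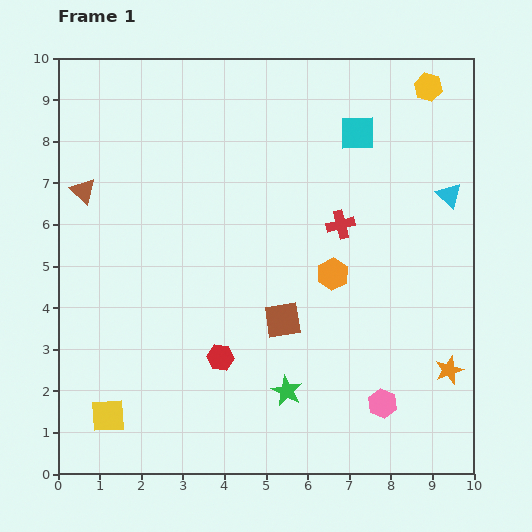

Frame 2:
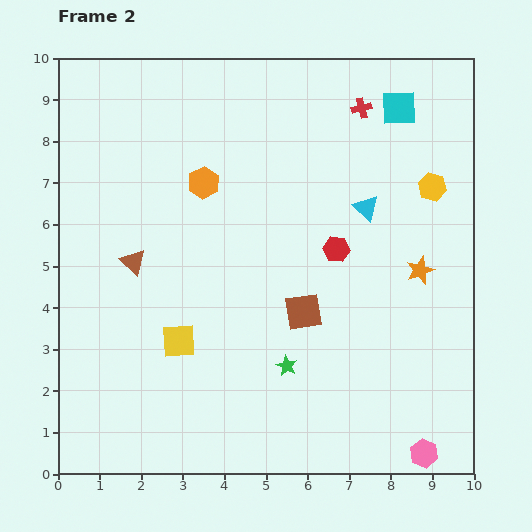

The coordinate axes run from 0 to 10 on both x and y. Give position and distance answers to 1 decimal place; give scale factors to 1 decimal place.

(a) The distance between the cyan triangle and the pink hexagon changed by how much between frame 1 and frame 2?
+0.9

Distance in frame 1: 5.2. Distance in frame 2: 6.1.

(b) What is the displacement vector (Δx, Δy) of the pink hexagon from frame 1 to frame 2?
(1.0, -1.2)

The pink hexagon was at (7.8, 1.7) in frame 1 and (8.8, 0.5) in frame 2.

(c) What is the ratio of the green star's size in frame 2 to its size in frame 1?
0.7×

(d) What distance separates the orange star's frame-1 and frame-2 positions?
2.5

The orange star moved from (9.4, 2.5) to (8.7, 4.9), a distance of √(0.7² + 2.4²) ≈ 2.5.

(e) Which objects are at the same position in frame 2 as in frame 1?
none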